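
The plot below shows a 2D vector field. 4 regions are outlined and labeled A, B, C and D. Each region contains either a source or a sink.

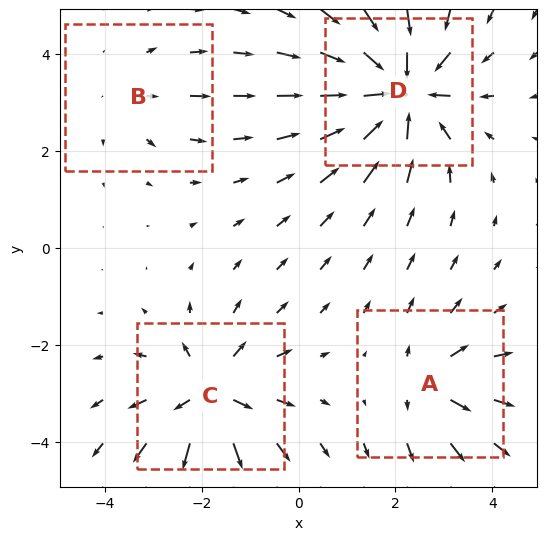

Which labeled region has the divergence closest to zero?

B

Divergence at each region's feature centre — A: about +4, B: about +3, C: about +6, D: about -9. Region B is closest to zero.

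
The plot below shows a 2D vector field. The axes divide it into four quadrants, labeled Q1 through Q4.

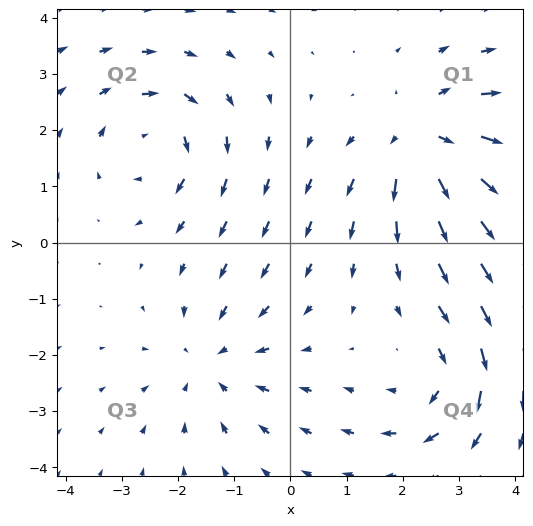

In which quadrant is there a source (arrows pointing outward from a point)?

The source sits at approximately (2.4, 1.8), which lies in quadrant Q1. The divergence there is about +5, positive as expected for a source.

Q1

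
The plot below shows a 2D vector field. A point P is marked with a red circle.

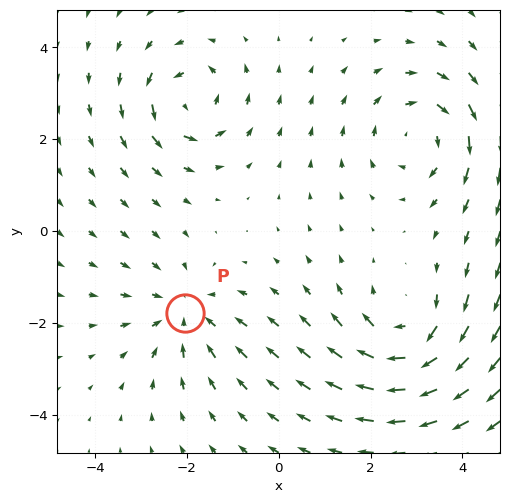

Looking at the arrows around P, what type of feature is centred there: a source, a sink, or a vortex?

sink

At P (-2.0, -1.8) the arrows converge inward. Divergence about -3, curl ≈0 — negative divergence with near-zero curl is a sink.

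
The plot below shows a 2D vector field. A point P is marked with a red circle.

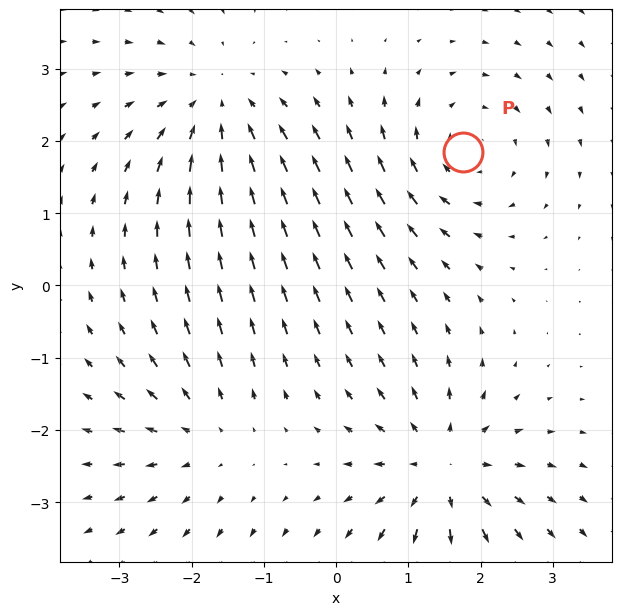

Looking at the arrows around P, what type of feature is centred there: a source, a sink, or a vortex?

At P (1.8, 1.9) the arrows circulate clockwise. Divergence ≈0, curl about -4 — near-zero divergence with nonzero curl is a vortex.

vortex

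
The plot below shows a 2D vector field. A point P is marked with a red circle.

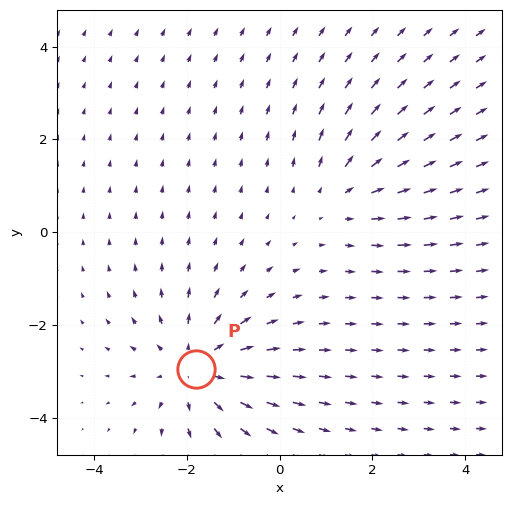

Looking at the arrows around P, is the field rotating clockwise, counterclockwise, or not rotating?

Near P at (-1.8, -2.9) the arrows show no circulation. The curl there is ≈0.

not rotating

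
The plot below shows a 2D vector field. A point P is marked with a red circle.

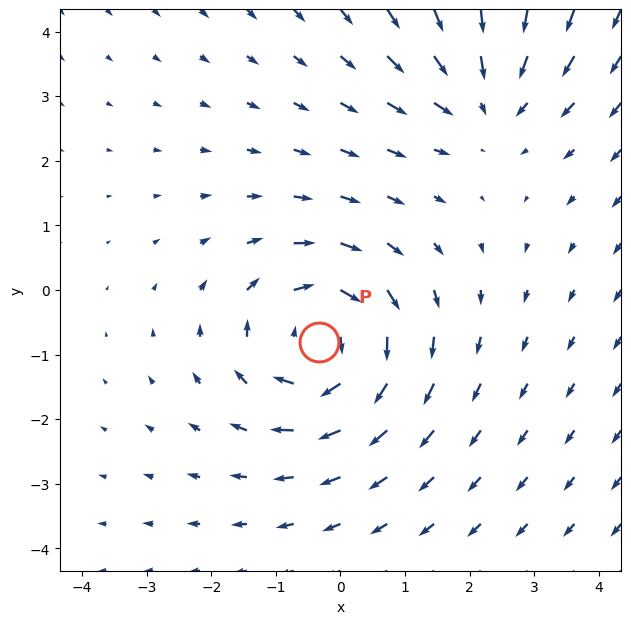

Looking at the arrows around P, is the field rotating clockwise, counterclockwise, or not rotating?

Near P at (-0.3, -0.8) the arrows circulate clockwise. The curl (z-component) there is about -4; negative curl means clockwise rotation.

clockwise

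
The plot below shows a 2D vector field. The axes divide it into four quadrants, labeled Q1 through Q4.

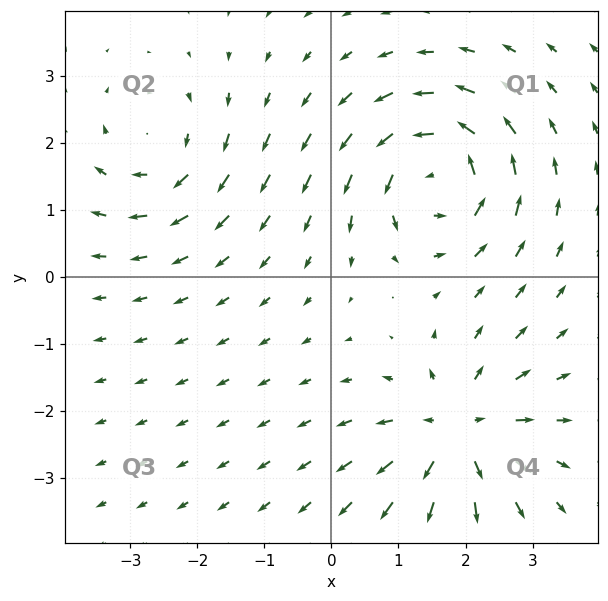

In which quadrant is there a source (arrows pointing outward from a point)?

Q4

The source sits at approximately (1.9, -2.3), which lies in quadrant Q4. The divergence there is about +4, positive as expected for a source.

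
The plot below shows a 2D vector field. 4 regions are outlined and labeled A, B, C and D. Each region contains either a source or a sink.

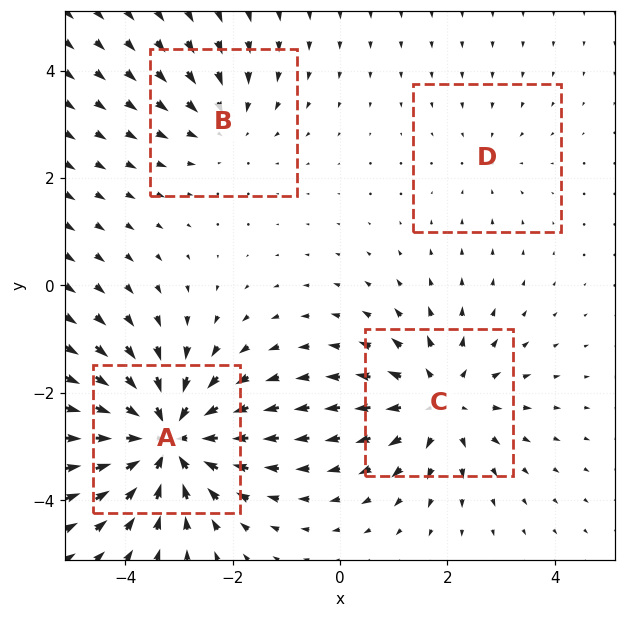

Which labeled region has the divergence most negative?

Divergence at each region's feature centre — A: about -7, B: about -3, C: about +5, D: about -2. Region A is most negative.

A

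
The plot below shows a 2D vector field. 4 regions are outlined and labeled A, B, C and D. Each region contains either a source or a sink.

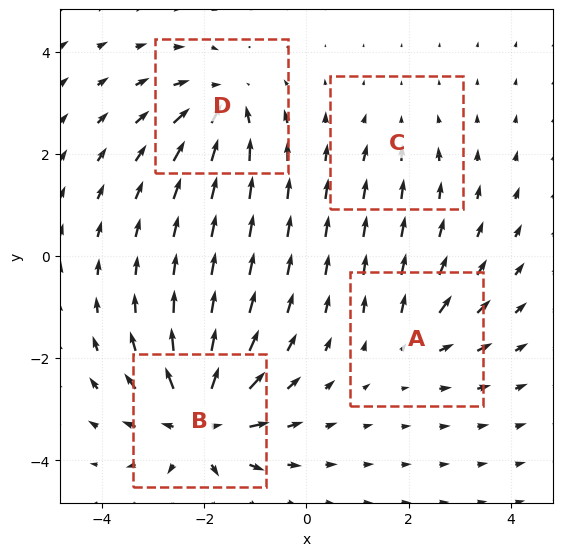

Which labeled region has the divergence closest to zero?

Divergence at each region's feature centre — A: about +4, B: about +8, C: about -2, D: about -5. Region C is closest to zero.

C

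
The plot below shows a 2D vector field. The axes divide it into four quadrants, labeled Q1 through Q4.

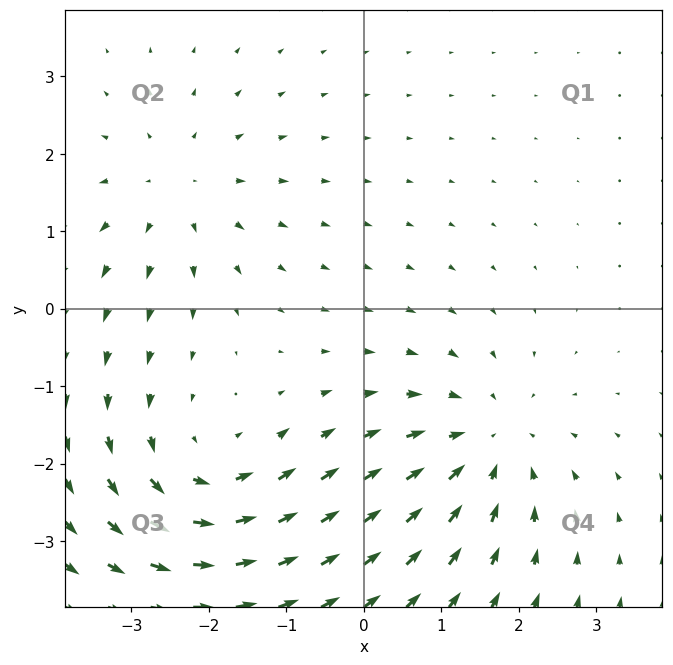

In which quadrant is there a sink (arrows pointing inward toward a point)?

Q4

The sink sits at approximately (1.6, -1.8), which lies in quadrant Q4. The divergence there is about -3, negative as expected for a sink.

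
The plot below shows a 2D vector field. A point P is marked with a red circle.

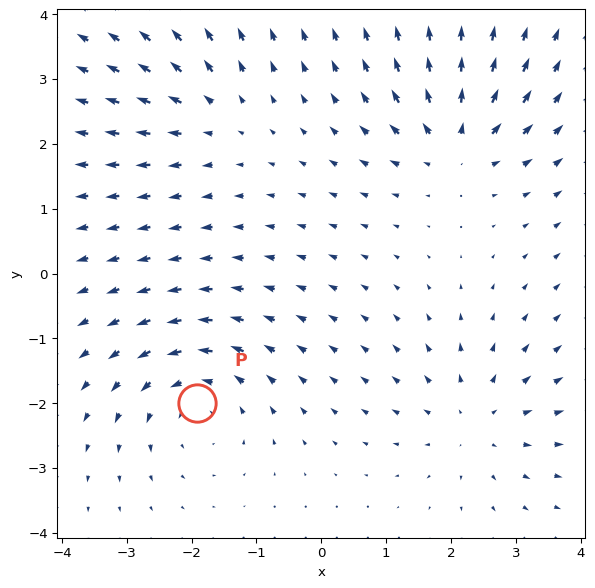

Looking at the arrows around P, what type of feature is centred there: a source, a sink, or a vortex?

vortex

At P (-1.9, -2.0) the arrows circulate counterclockwise. Divergence ≈0, curl about +4 — near-zero divergence with nonzero curl is a vortex.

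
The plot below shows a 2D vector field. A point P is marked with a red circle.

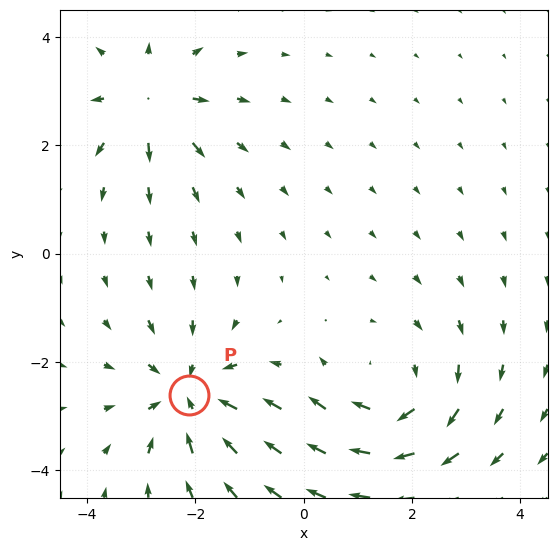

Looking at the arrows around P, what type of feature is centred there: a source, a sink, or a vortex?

At P (-2.1, -2.6) the arrows converge inward. Divergence about -5, curl ≈0 — negative divergence with near-zero curl is a sink.

sink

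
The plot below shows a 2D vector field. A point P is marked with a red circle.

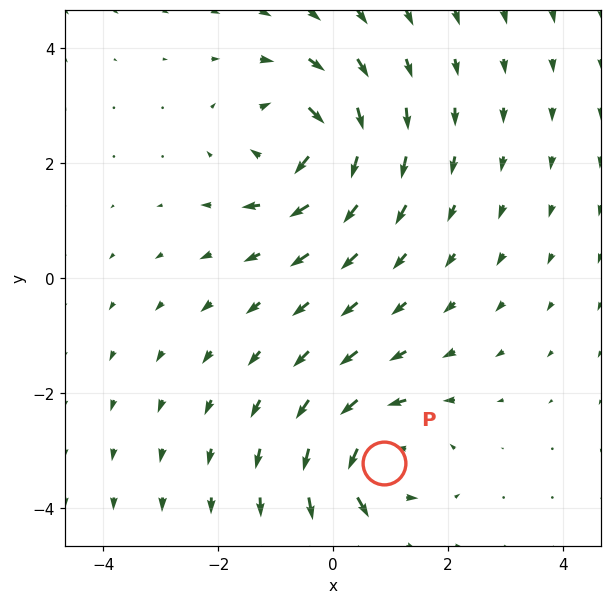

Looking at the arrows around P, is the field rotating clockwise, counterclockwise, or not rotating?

Near P at (0.9, -3.2) the arrows circulate counterclockwise. The curl (z-component) there is about +3; positive curl means counterclockwise rotation.

counterclockwise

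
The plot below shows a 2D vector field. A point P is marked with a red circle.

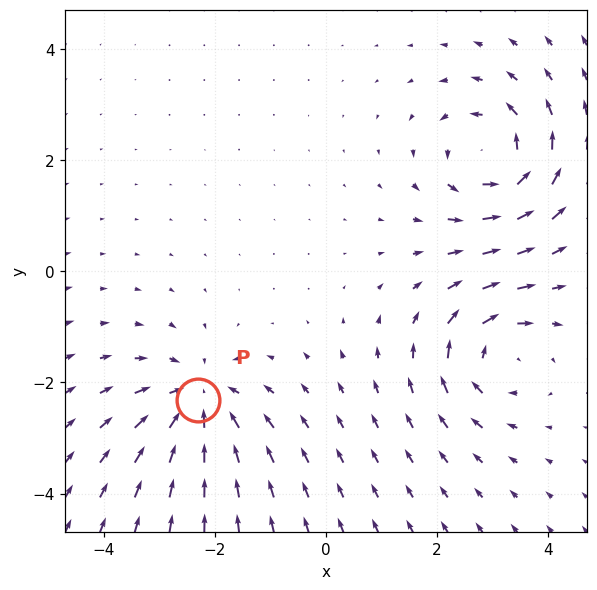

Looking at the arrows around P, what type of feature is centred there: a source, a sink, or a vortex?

sink

At P (-2.3, -2.3) the arrows converge inward. Divergence about -5, curl ≈0 — negative divergence with near-zero curl is a sink.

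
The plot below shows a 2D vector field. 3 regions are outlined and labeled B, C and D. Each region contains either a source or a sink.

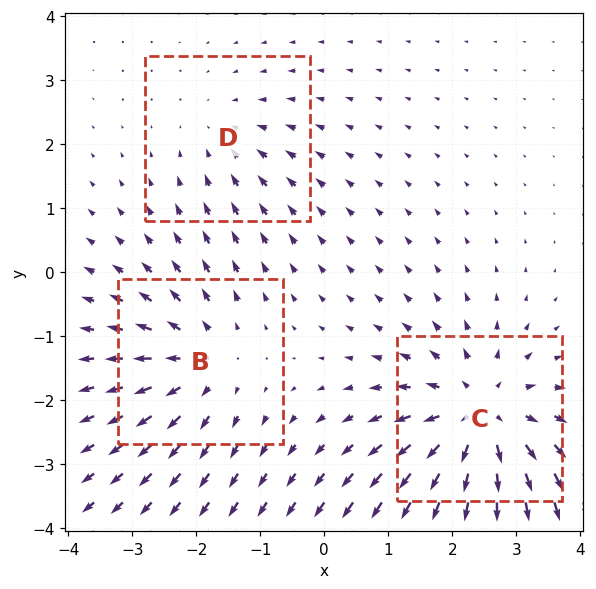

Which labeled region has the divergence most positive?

Divergence at each region's feature centre — B: about +3, C: about +5, D: about -2. Region C is most positive.

C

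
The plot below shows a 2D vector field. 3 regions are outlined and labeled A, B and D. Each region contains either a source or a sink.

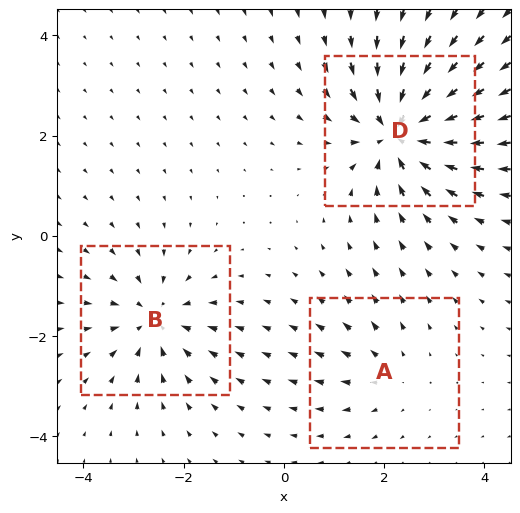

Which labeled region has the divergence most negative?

Divergence at each region's feature centre — A: about +2, B: about -4, D: about -6. Region D is most negative.

D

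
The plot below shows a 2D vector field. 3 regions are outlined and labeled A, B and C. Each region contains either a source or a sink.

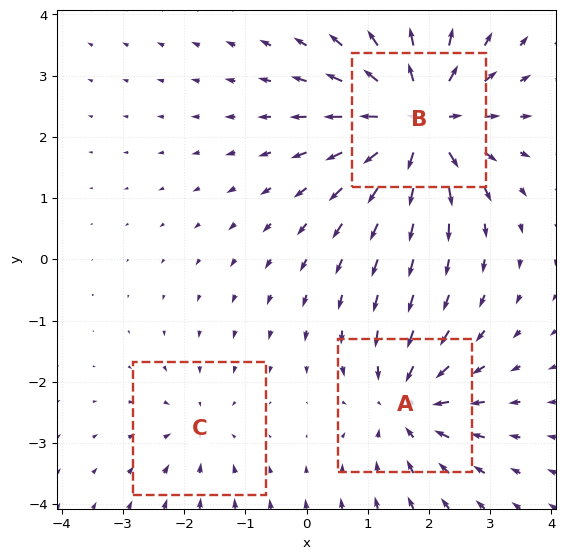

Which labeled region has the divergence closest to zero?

C

Divergence at each region's feature centre — A: about -4, B: about +6, C: about -2. Region C is closest to zero.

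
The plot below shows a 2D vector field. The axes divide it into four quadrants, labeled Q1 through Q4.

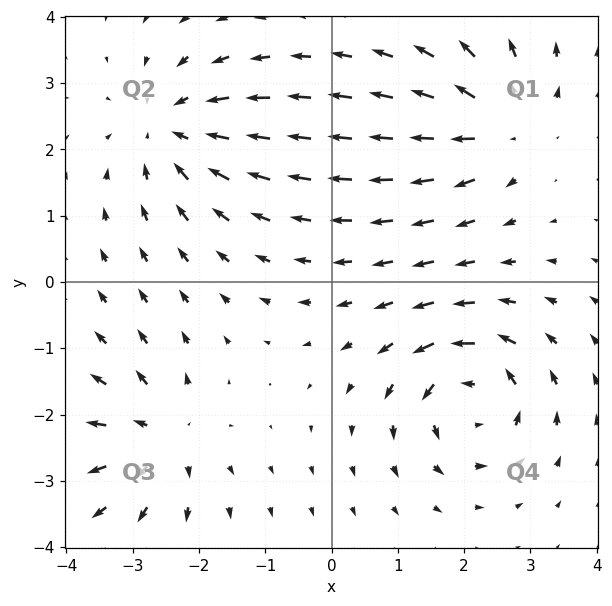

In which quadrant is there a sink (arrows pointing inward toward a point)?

The sink sits at approximately (-2.4, 2.3), which lies in quadrant Q2. The divergence there is about -4, negative as expected for a sink.

Q2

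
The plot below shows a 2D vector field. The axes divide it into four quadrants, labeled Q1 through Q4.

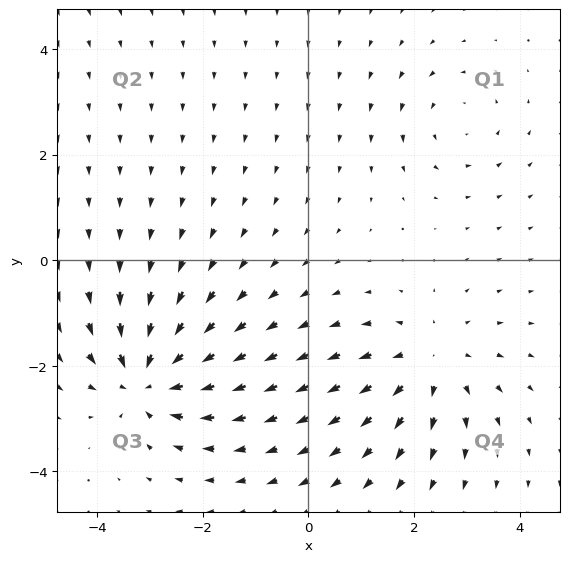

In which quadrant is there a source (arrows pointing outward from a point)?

The source sits at approximately (2.3, -1.9), which lies in quadrant Q4. The divergence there is about +3, positive as expected for a source.

Q4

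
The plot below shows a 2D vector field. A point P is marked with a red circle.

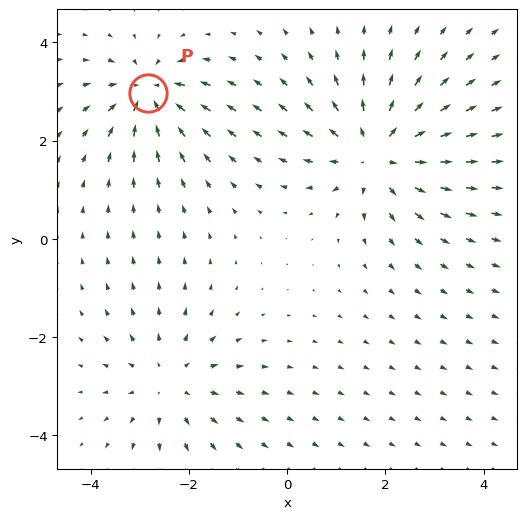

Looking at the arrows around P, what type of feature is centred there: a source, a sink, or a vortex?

At P (-2.8, 3.0) the arrows converge inward. Divergence about -4, curl ≈0 — negative divergence with near-zero curl is a sink.

sink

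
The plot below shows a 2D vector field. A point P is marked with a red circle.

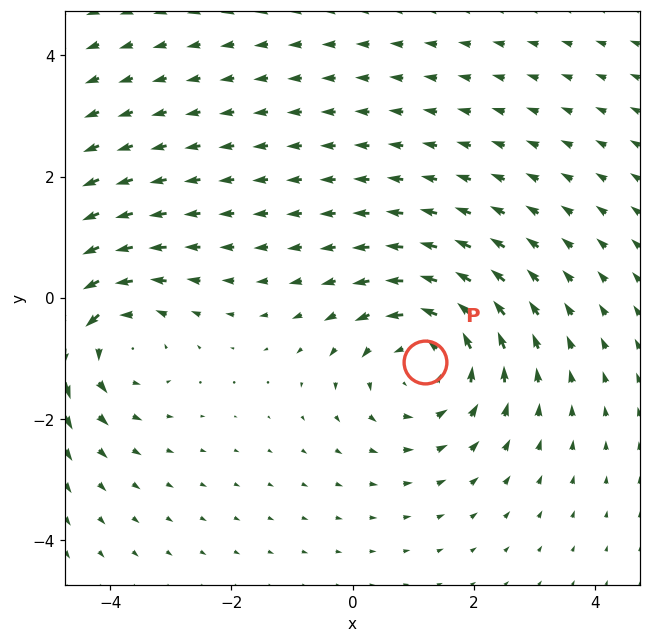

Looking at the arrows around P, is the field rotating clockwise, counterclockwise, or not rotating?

Near P at (1.2, -1.1) the arrows circulate counterclockwise. The curl (z-component) there is about +3; positive curl means counterclockwise rotation.

counterclockwise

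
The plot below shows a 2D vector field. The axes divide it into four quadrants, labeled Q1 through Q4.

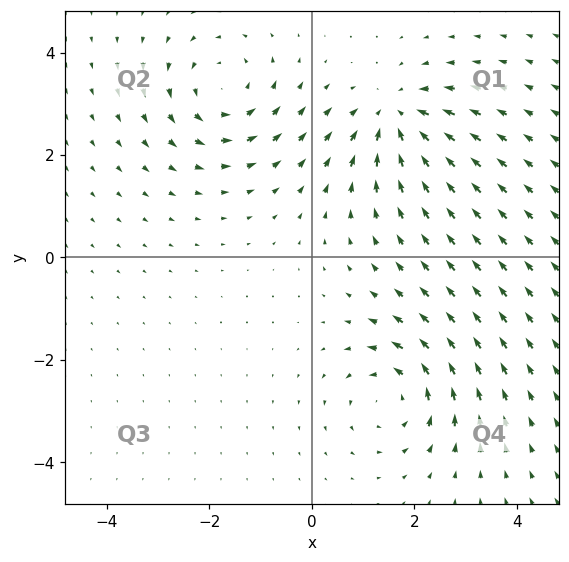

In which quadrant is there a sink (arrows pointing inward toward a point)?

Q1

The sink sits at approximately (1.7, 2.7), which lies in quadrant Q1. The divergence there is about -4, negative as expected for a sink.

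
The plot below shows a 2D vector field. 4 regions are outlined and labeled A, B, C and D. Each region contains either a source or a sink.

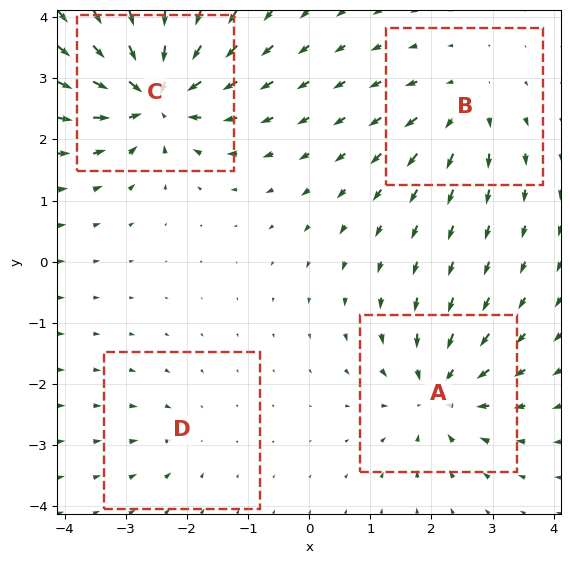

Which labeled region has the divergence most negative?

C

Divergence at each region's feature centre — A: about -6, B: about +4, C: about -8, D: about -2. Region C is most negative.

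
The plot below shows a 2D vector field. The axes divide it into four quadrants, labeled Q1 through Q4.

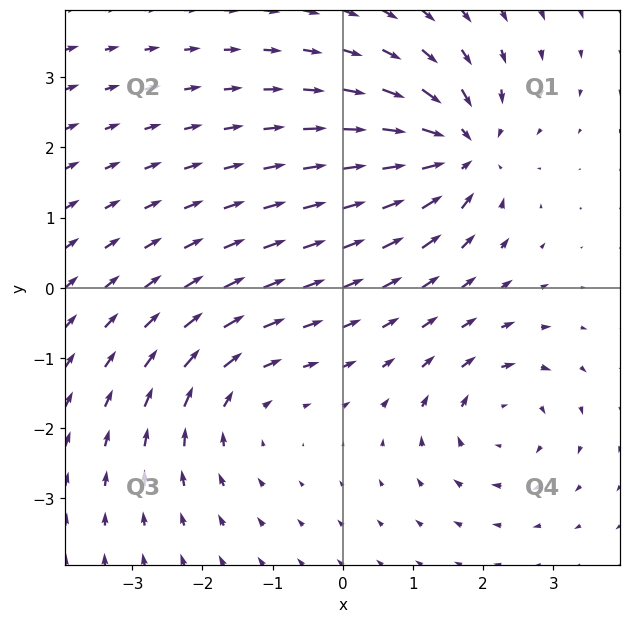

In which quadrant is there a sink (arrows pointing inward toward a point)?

Q1

The sink sits at approximately (1.6, 2.0), which lies in quadrant Q1. The divergence there is about -6, negative as expected for a sink.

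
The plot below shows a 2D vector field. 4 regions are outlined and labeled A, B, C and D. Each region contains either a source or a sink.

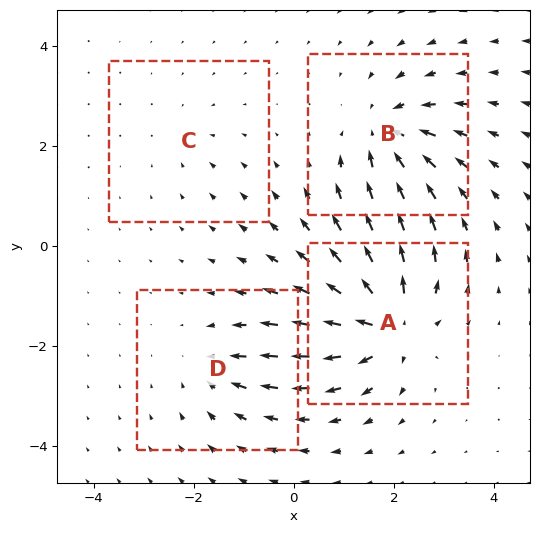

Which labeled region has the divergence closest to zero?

C

Divergence at each region's feature centre — A: about +8, B: about -6, C: about -2, D: about -4. Region C is closest to zero.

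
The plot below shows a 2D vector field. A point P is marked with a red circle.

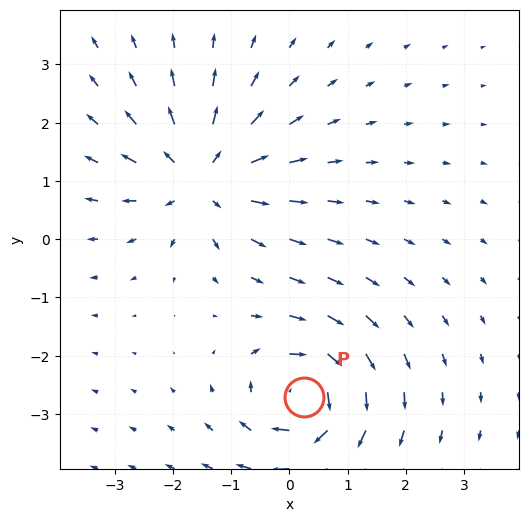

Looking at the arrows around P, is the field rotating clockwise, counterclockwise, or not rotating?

clockwise

Near P at (0.2, -2.7) the arrows circulate clockwise. The curl (z-component) there is about -6; negative curl means clockwise rotation.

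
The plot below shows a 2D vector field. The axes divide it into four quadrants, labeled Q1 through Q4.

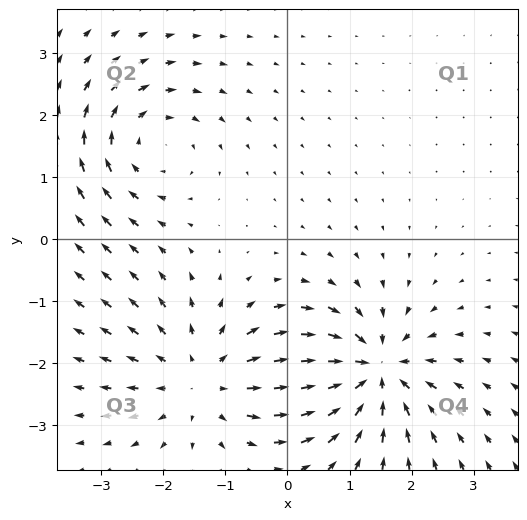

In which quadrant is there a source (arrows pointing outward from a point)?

The source sits at approximately (-1.3, -2.3), which lies in quadrant Q3. The divergence there is about +3, positive as expected for a source.

Q3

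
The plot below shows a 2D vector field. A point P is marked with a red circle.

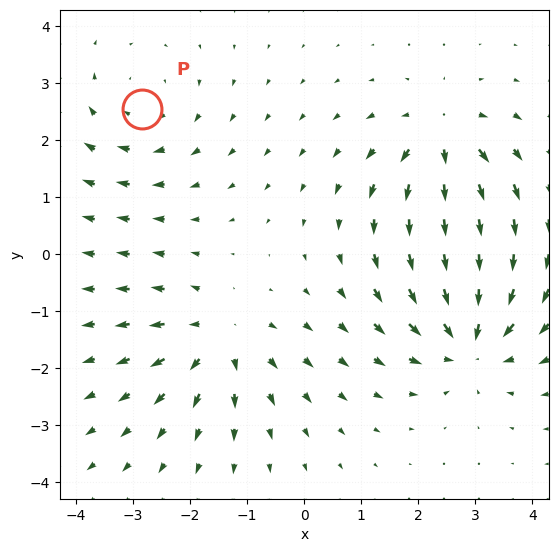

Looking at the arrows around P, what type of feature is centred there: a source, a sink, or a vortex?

vortex

At P (-2.8, 2.6) the arrows circulate clockwise. Divergence ≈0, curl about -3 — near-zero divergence with nonzero curl is a vortex.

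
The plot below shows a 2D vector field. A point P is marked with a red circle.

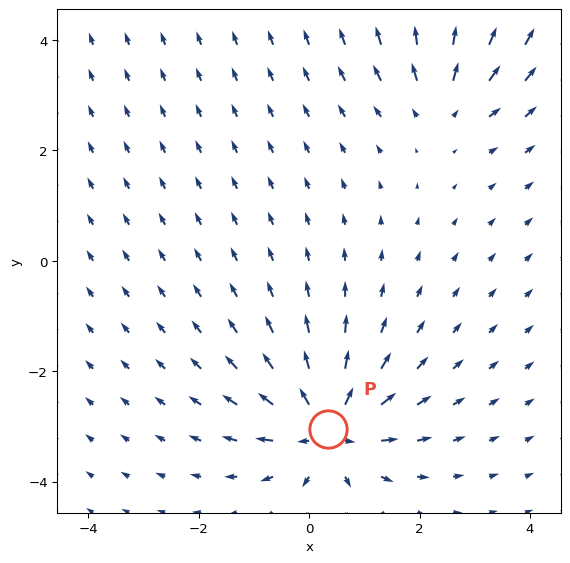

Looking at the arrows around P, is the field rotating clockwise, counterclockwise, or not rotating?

Near P at (0.3, -3.1) the arrows show no circulation. The curl there is ≈0.

not rotating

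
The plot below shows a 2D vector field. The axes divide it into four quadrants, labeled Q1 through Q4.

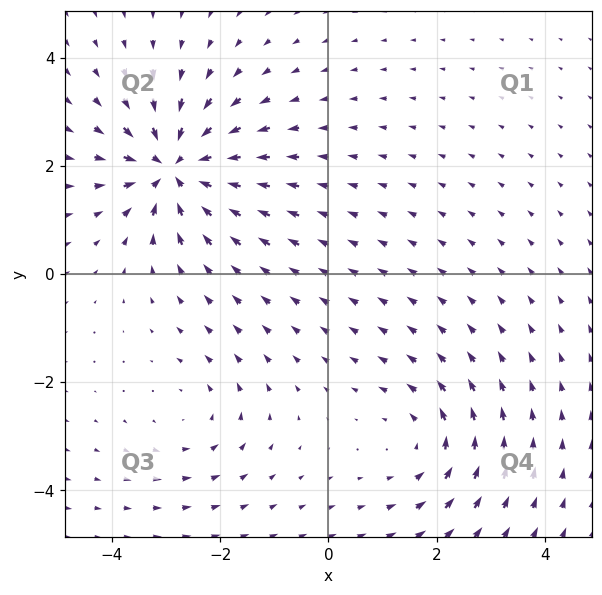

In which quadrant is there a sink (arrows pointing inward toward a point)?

Q2

The sink sits at approximately (-2.8, 2.0), which lies in quadrant Q2. The divergence there is about -6, negative as expected for a sink.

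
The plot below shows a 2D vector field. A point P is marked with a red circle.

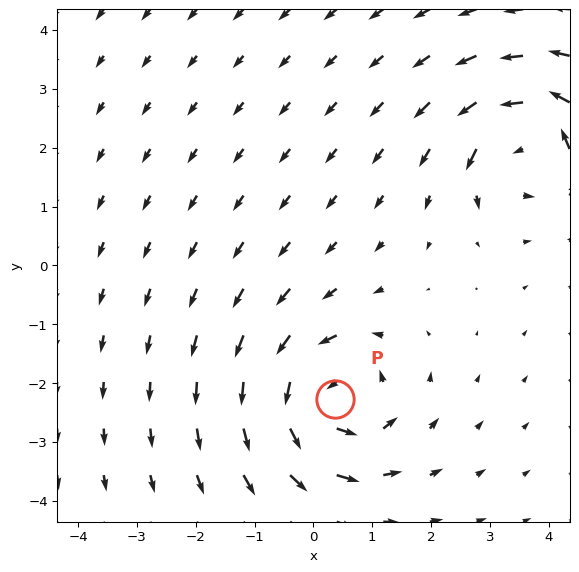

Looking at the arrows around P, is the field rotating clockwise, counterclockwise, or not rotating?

Near P at (0.4, -2.3) the arrows circulate counterclockwise. The curl (z-component) there is about +5; positive curl means counterclockwise rotation.

counterclockwise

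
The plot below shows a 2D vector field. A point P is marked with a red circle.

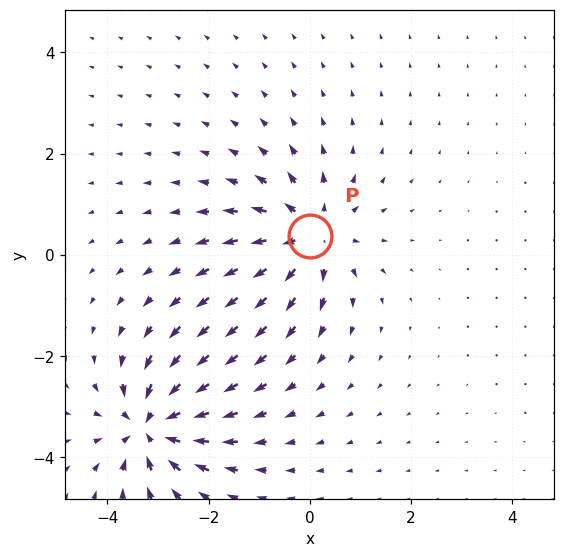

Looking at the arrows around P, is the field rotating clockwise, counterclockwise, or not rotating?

Near P at (0.0, 0.4) the arrows show no circulation. The curl there is ≈0.

not rotating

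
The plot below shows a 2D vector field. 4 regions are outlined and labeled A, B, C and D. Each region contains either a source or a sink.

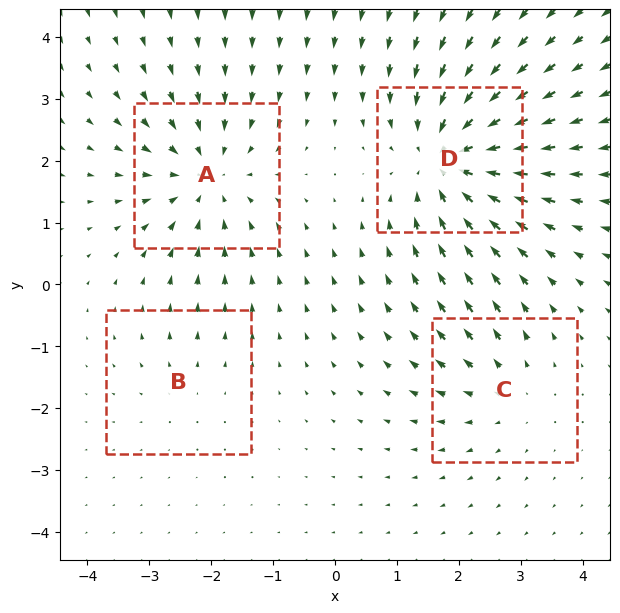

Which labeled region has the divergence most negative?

D

Divergence at each region's feature centre — A: about -5, B: about +2, C: about +3, D: about -7. Region D is most negative.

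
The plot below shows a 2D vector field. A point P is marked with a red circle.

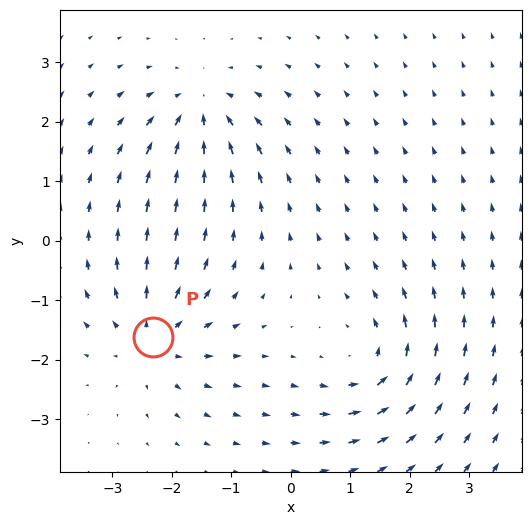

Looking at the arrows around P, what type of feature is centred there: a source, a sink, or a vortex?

At P (-2.3, -1.6) the arrows spread outward. Divergence about +5, curl ≈0 — positive divergence with near-zero curl is a source.

source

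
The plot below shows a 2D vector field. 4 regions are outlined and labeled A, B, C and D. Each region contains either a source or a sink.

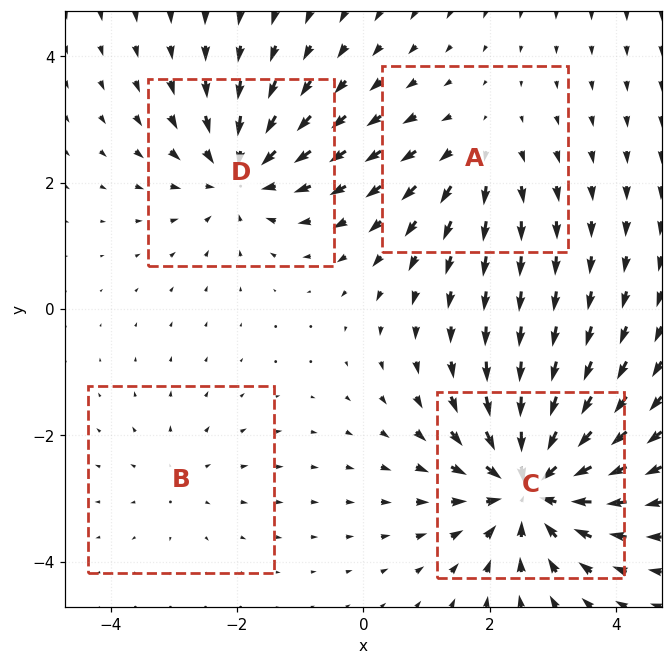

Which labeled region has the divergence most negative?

C

Divergence at each region's feature centre — A: about +3, B: about +2, C: about -8, D: about -5. Region C is most negative.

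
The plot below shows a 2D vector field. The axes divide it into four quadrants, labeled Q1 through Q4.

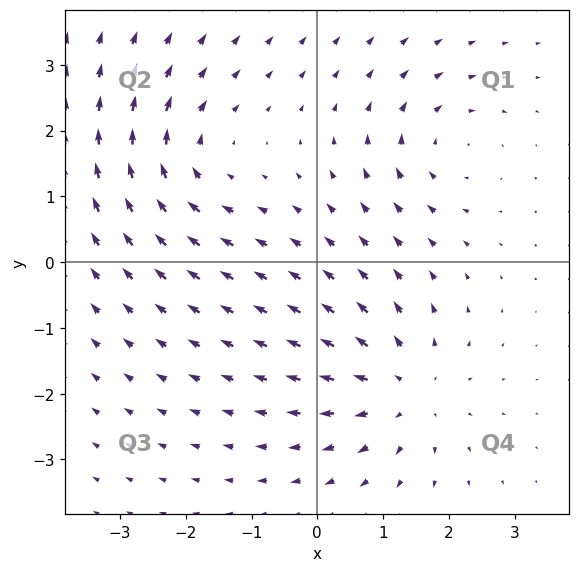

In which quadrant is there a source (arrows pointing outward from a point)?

Q4

The source sits at approximately (1.3, -1.9), which lies in quadrant Q4. The divergence there is about +5, positive as expected for a source.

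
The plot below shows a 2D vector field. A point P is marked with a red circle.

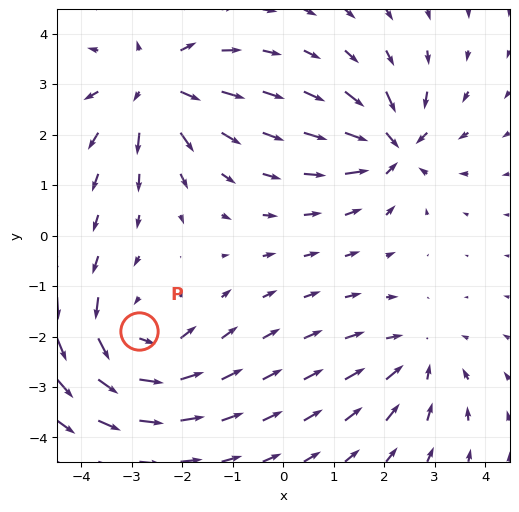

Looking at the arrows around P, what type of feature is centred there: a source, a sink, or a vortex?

vortex

At P (-2.9, -1.9) the arrows circulate counterclockwise. Divergence ≈0, curl about +4 — near-zero divergence with nonzero curl is a vortex.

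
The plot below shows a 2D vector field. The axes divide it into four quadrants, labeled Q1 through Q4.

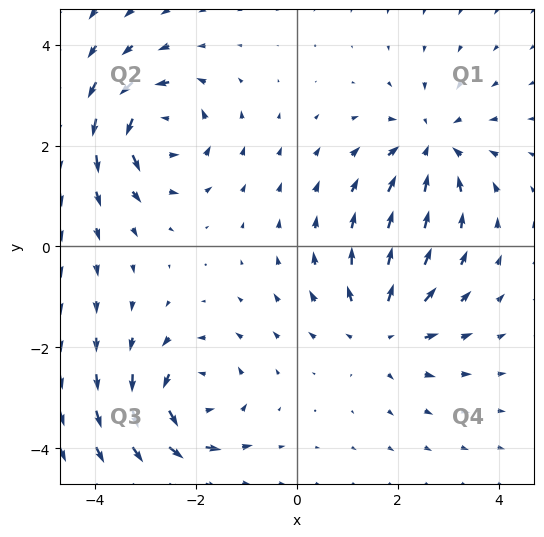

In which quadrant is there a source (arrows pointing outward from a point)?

Q4

The source sits at approximately (1.7, -1.6), which lies in quadrant Q4. The divergence there is about +3, positive as expected for a source.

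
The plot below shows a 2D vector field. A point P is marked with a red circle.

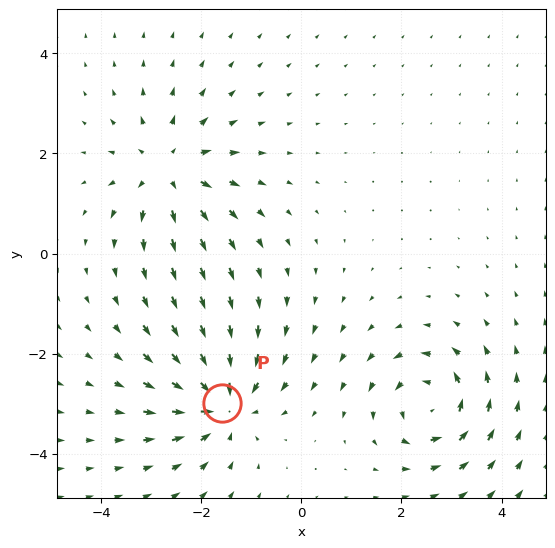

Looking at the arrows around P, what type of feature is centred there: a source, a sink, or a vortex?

sink

At P (-1.6, -3.0) the arrows converge inward. Divergence about -5, curl ≈0 — negative divergence with near-zero curl is a sink.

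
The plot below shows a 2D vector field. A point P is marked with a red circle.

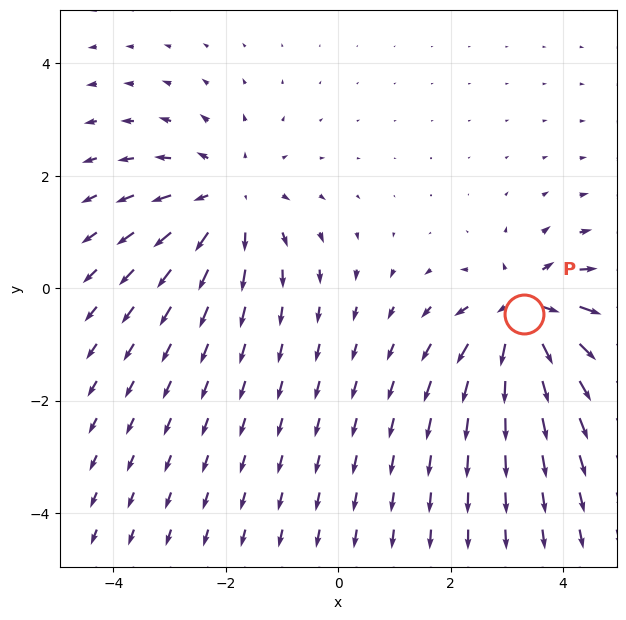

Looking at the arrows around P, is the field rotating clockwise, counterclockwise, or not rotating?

not rotating

Near P at (3.3, -0.5) the arrows show no circulation. The curl there is ≈0.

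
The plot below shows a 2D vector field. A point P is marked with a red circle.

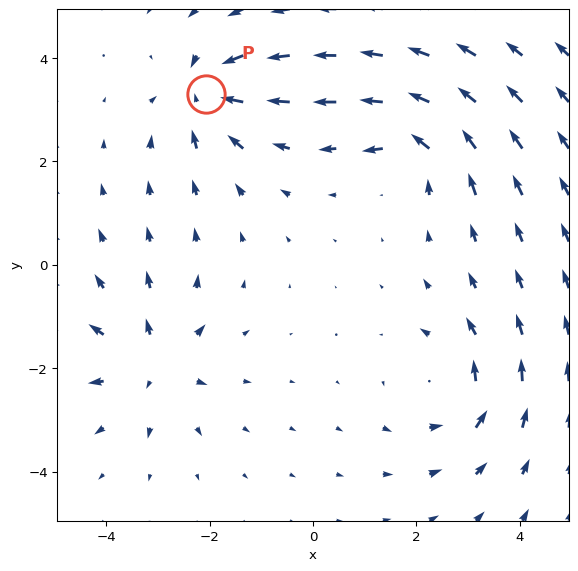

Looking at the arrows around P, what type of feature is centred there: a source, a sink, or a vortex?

At P (-2.1, 3.3) the arrows converge inward. Divergence about -6, curl ≈0 — negative divergence with near-zero curl is a sink.

sink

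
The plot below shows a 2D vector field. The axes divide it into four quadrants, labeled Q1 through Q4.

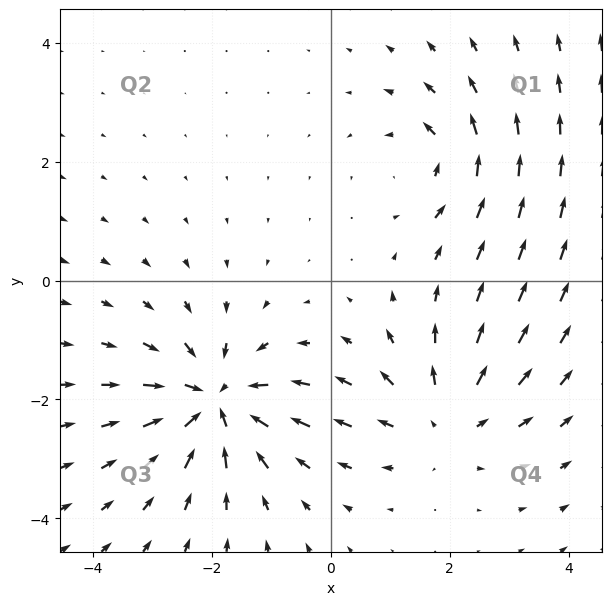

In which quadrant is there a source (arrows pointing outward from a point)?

The source sits at approximately (1.9, -2.4), which lies in quadrant Q4. The divergence there is about +3, positive as expected for a source.

Q4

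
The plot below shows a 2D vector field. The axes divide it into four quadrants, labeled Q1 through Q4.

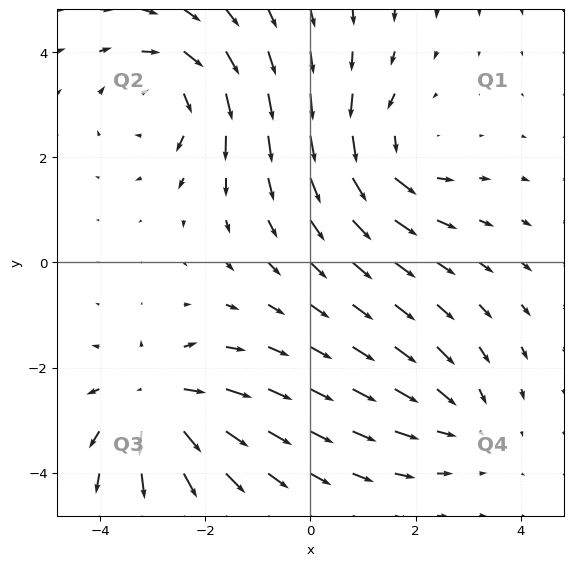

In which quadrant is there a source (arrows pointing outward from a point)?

The source sits at approximately (-2.9, -2.6), which lies in quadrant Q3. The divergence there is about +6, positive as expected for a source.

Q3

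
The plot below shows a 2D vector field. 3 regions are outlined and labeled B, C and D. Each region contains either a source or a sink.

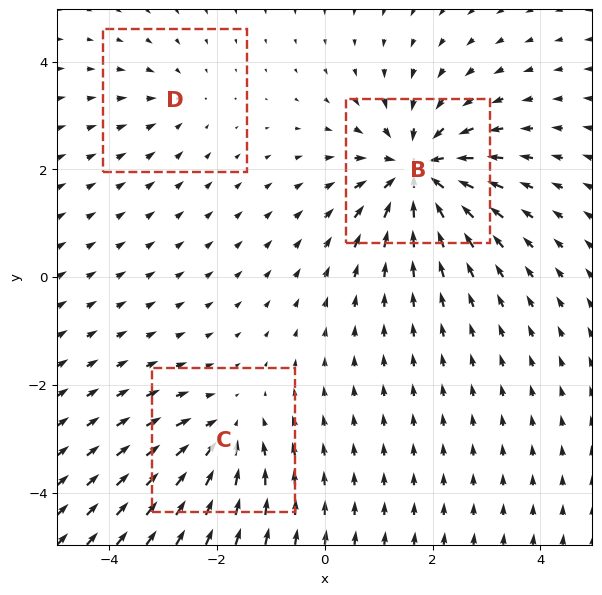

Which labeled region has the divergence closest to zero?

D

Divergence at each region's feature centre — B: about -6, C: about -3, D: about -2. Region D is closest to zero.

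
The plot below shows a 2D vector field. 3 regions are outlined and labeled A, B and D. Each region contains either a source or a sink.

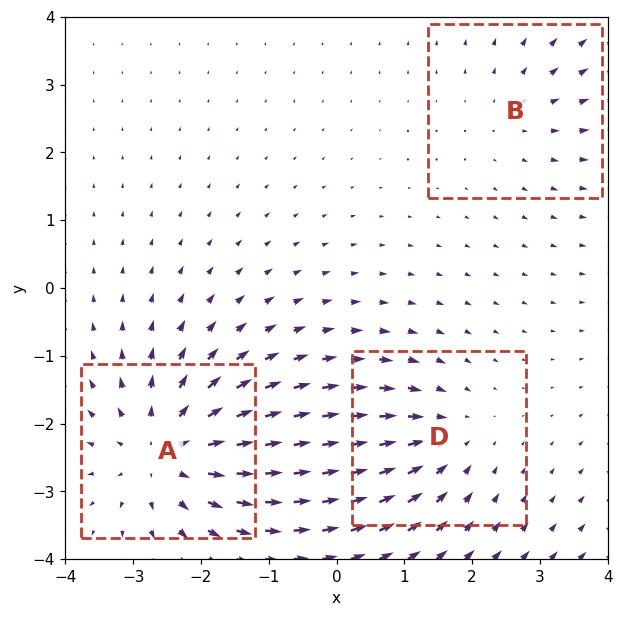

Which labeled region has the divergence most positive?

Divergence at each region's feature centre — A: about +4, B: about +2, D: about -3. Region A is most positive.

A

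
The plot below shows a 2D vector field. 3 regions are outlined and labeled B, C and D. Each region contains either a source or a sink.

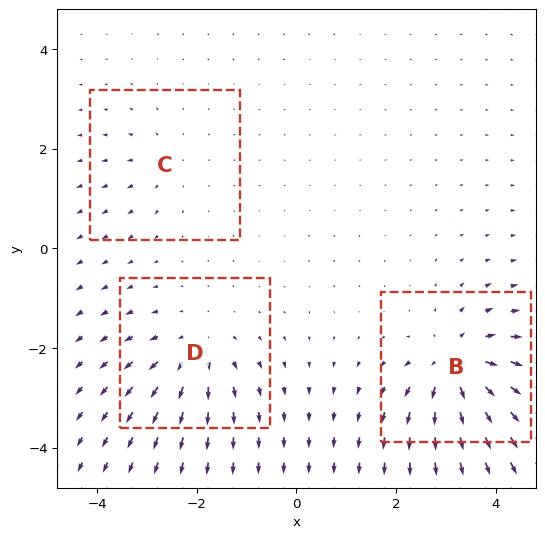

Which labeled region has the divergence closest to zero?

Divergence at each region's feature centre — B: about +5, C: about +2, D: about +4. Region C is closest to zero.

C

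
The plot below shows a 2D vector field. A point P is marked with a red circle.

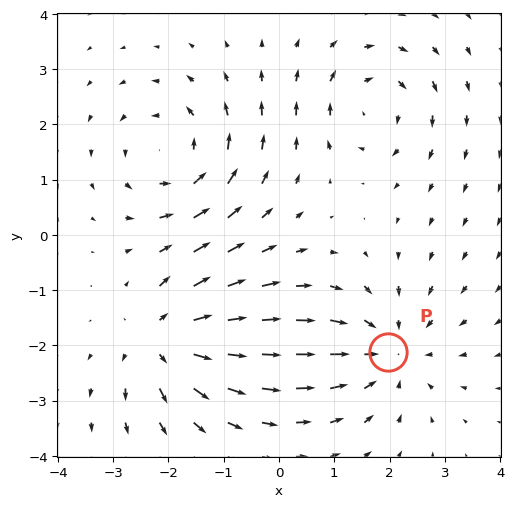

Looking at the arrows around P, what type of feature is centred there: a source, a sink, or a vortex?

At P (2.0, -2.1) the arrows converge inward. Divergence about -4, curl ≈0 — negative divergence with near-zero curl is a sink.

sink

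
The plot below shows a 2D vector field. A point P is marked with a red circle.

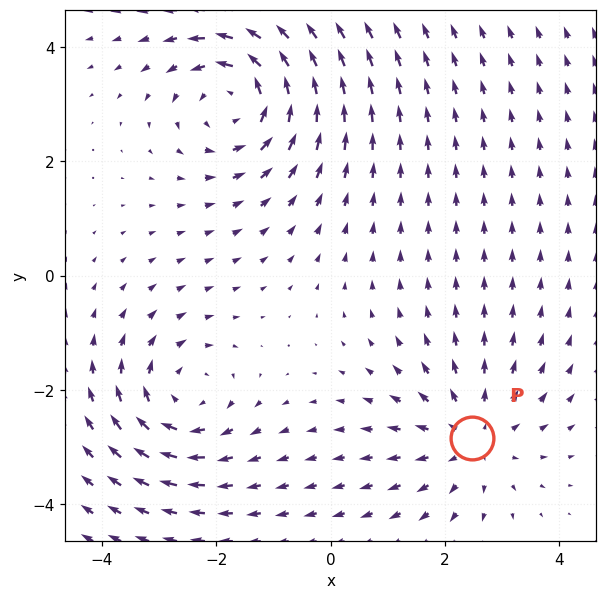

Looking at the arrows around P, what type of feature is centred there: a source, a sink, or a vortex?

At P (2.5, -2.8) the arrows spread outward. Divergence about +3, curl ≈0 — positive divergence with near-zero curl is a source.

source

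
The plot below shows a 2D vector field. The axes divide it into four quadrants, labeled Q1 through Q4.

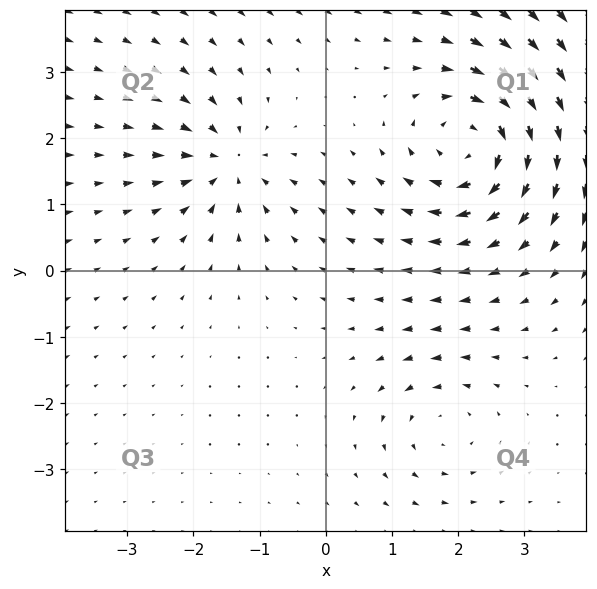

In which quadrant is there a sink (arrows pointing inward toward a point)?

Q2

The sink sits at approximately (-1.5, 1.6), which lies in quadrant Q2. The divergence there is about -4, negative as expected for a sink.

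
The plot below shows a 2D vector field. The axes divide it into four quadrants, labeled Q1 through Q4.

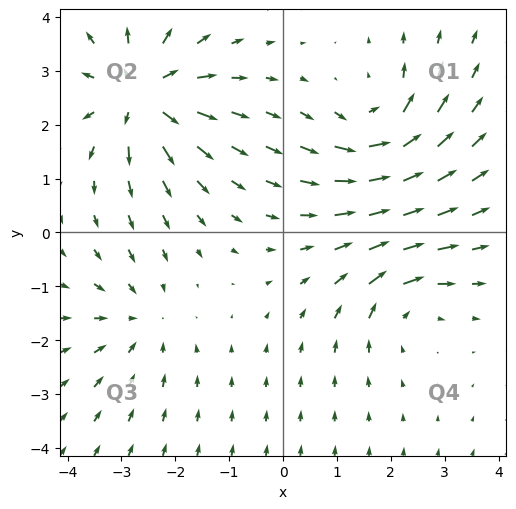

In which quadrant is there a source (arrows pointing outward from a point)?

Q2

The source sits at approximately (-2.6, 2.6), which lies in quadrant Q2. The divergence there is about +6, positive as expected for a source.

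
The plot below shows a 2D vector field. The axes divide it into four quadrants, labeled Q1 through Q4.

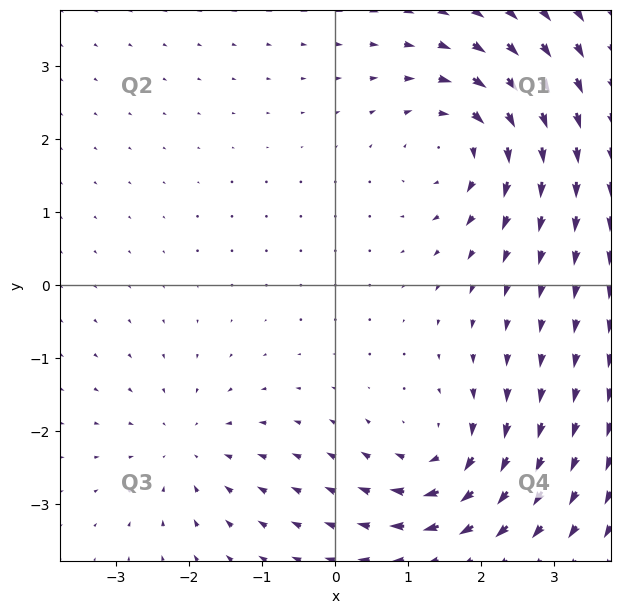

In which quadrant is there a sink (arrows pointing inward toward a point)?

Q3

The sink sits at approximately (-2.0, -2.2), which lies in quadrant Q3. The divergence there is about -3, negative as expected for a sink.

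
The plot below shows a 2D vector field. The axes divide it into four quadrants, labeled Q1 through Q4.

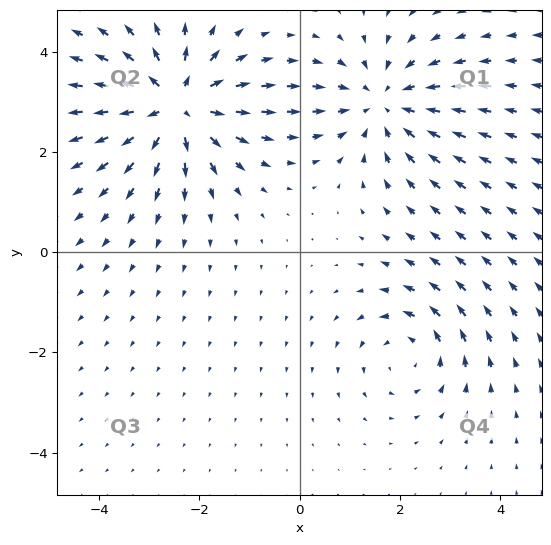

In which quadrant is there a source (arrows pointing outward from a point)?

The source sits at approximately (-2.5, 2.9), which lies in quadrant Q2. The divergence there is about +6, positive as expected for a source.

Q2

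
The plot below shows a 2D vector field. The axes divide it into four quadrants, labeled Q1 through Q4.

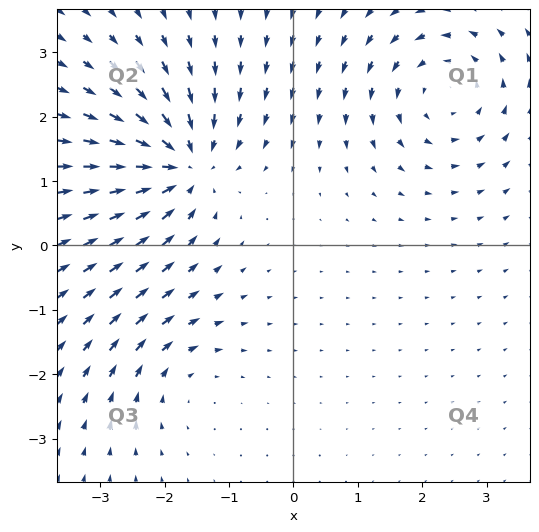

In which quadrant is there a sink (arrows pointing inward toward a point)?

Q2

The sink sits at approximately (-1.7, 1.3), which lies in quadrant Q2. The divergence there is about -6, negative as expected for a sink.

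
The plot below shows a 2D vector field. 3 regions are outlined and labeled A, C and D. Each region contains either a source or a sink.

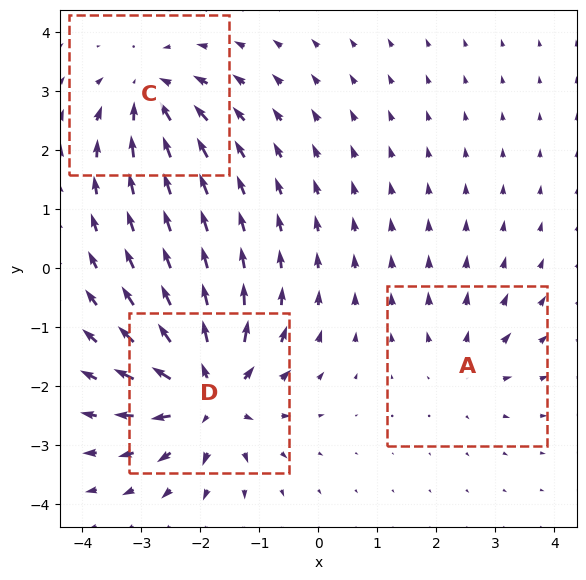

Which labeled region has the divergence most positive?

D

Divergence at each region's feature centre — A: about +2, C: about -4, D: about +6. Region D is most positive.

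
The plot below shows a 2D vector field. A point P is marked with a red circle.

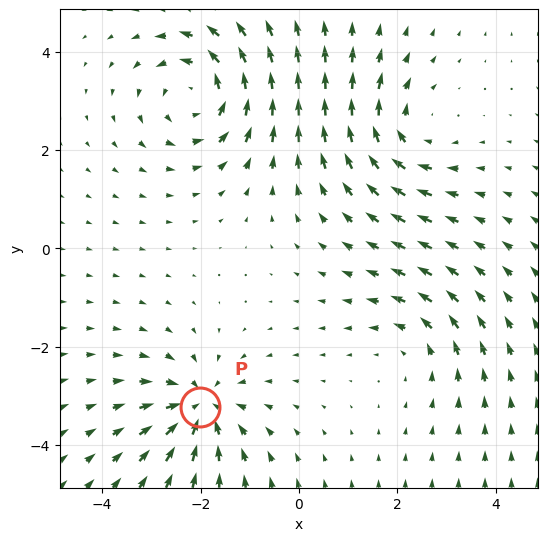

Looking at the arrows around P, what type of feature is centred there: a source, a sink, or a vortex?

At P (-2.0, -3.2) the arrows converge inward. Divergence about -5, curl ≈0 — negative divergence with near-zero curl is a sink.

sink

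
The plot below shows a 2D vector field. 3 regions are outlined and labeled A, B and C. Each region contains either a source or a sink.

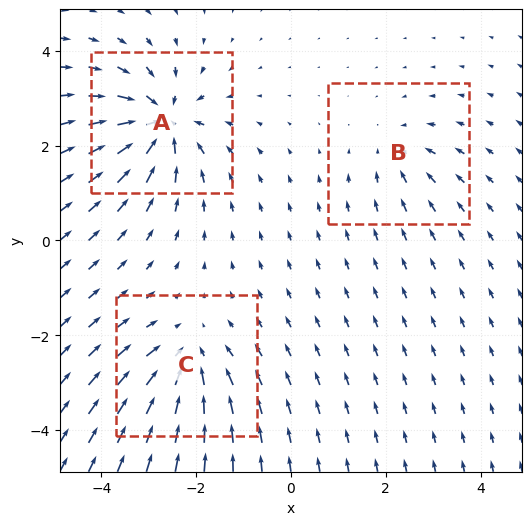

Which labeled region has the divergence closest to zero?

Divergence at each region's feature centre — A: about -6, B: about -3, C: about -4. Region B is closest to zero.

B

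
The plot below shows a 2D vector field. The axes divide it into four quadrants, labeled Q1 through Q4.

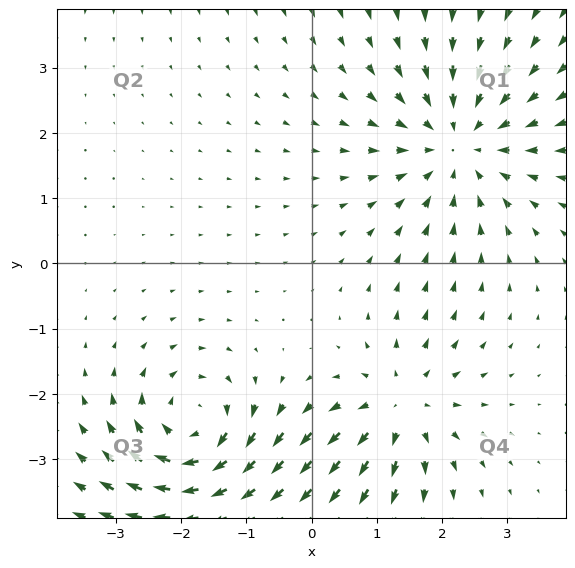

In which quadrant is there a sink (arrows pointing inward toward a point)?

Q1

The sink sits at approximately (2.3, 1.8), which lies in quadrant Q1. The divergence there is about -3, negative as expected for a sink.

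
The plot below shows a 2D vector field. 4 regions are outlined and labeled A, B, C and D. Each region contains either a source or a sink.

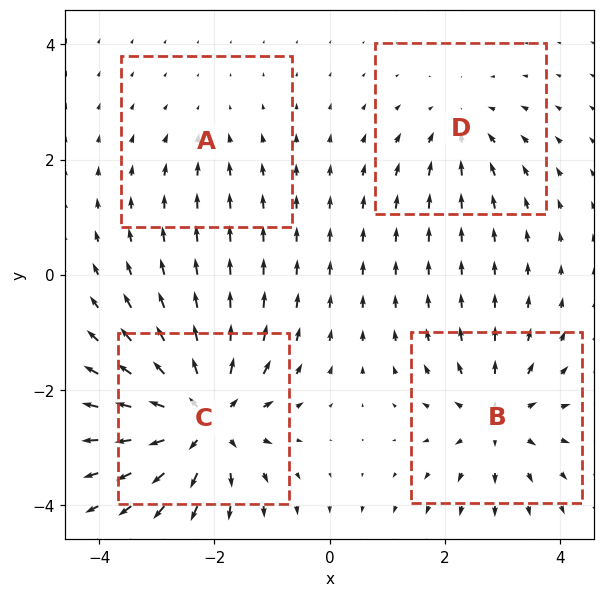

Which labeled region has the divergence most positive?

C

Divergence at each region's feature centre — A: about -2, B: about +5, C: about +8, D: about -4. Region C is most positive.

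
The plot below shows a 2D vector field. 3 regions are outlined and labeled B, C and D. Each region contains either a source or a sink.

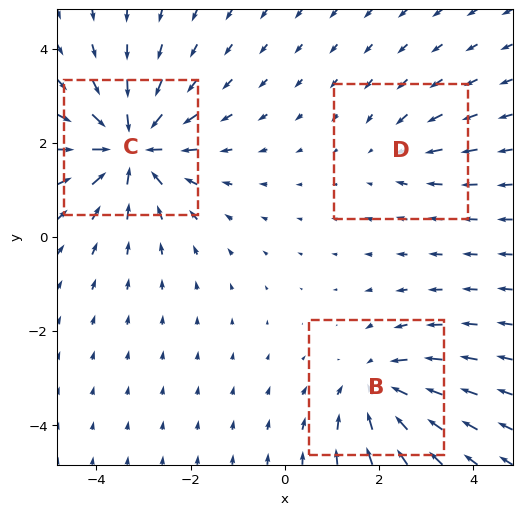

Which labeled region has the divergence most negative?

Divergence at each region's feature centre — B: about -3, C: about -5, D: about -2. Region C is most negative.

C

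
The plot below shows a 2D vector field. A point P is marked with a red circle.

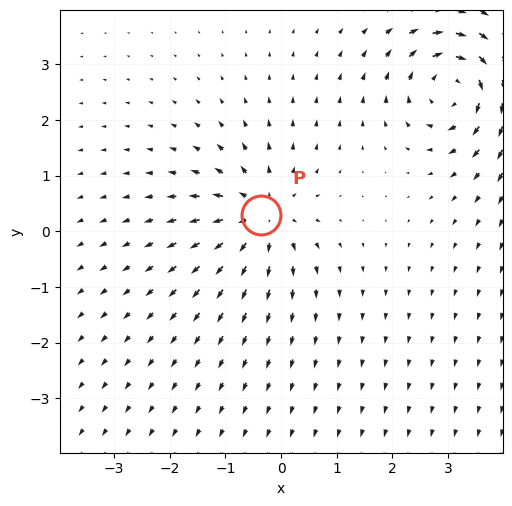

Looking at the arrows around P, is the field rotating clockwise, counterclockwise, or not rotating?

not rotating

Near P at (-0.4, 0.3) the arrows show no circulation. The curl there is ≈0.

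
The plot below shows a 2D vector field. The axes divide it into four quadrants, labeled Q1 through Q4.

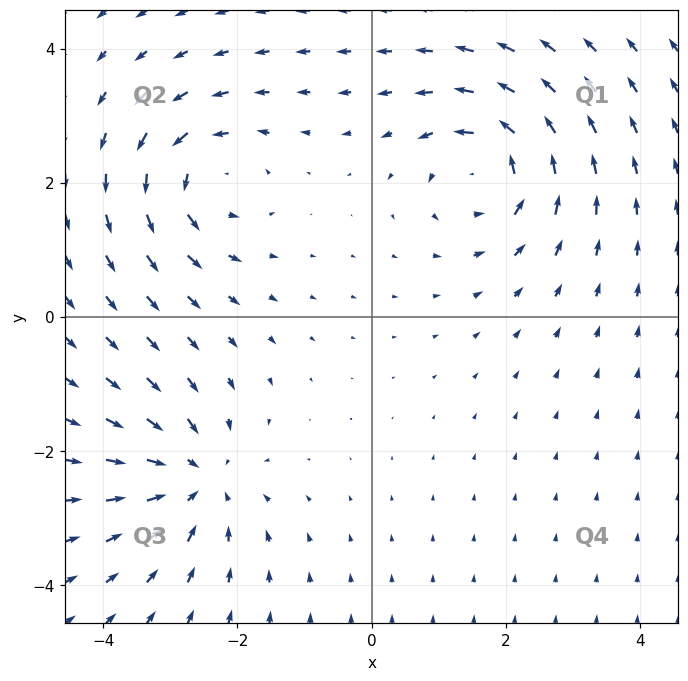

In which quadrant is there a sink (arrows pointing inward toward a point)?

The sink sits at approximately (-2.6, -2.4), which lies in quadrant Q3. The divergence there is about -4, negative as expected for a sink.

Q3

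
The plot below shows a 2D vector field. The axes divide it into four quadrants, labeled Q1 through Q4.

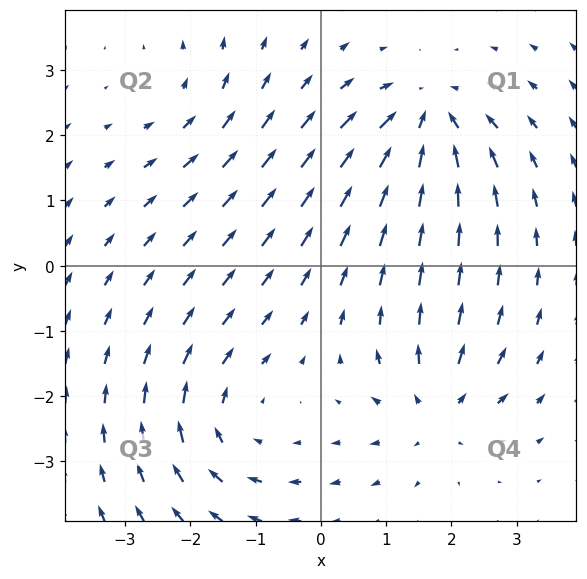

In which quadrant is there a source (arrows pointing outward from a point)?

The source sits at approximately (1.8, -2.2), which lies in quadrant Q4. The divergence there is about +4, positive as expected for a source.

Q4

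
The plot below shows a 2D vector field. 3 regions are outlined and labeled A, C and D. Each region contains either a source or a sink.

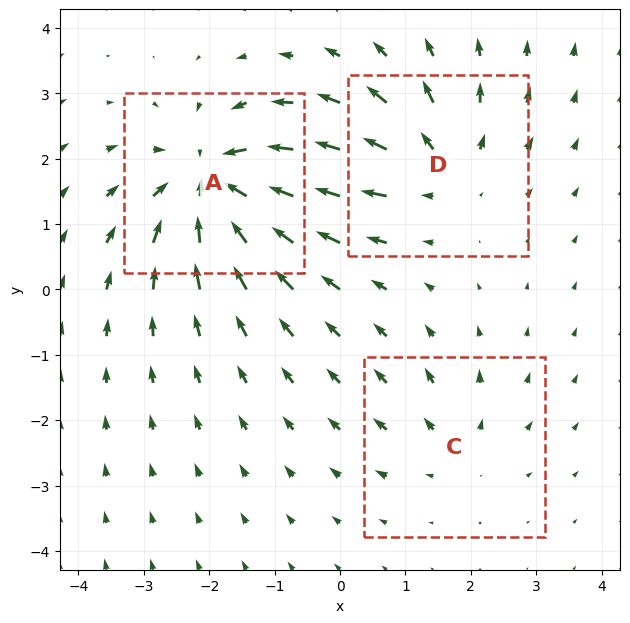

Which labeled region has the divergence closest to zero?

C

Divergence at each region's feature centre — A: about -5, C: about +2, D: about +3. Region C is closest to zero.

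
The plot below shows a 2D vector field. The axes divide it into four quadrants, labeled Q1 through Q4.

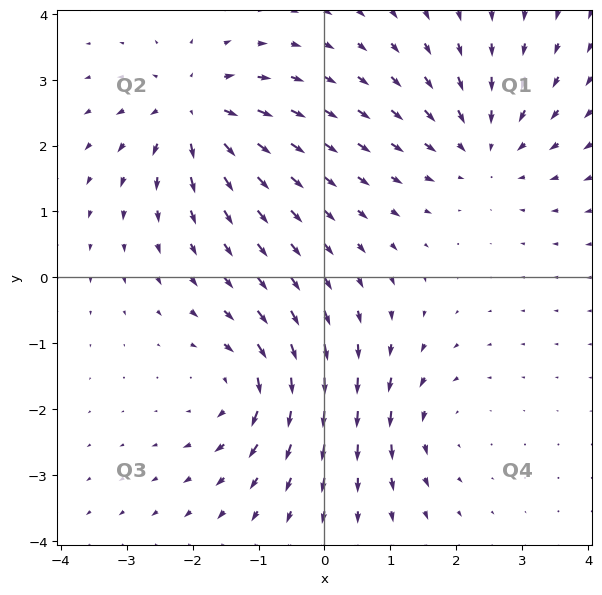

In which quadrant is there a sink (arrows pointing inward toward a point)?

The sink sits at approximately (2.4, 2.0), which lies in quadrant Q1. The divergence there is about -3, negative as expected for a sink.

Q1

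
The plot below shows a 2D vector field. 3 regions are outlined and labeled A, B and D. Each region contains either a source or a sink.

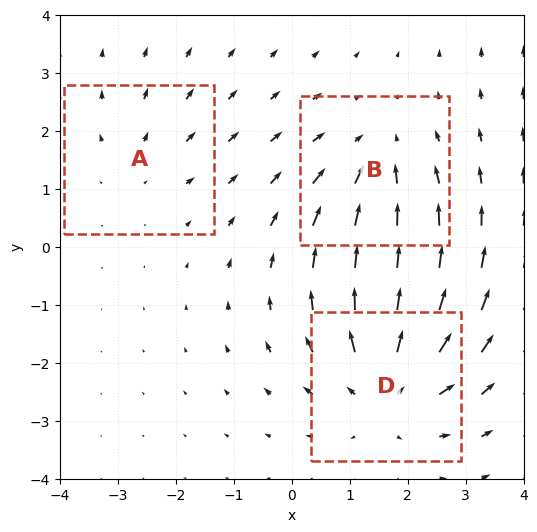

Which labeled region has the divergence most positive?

Divergence at each region's feature centre — A: about +2, B: about -3, D: about +4. Region D is most positive.

D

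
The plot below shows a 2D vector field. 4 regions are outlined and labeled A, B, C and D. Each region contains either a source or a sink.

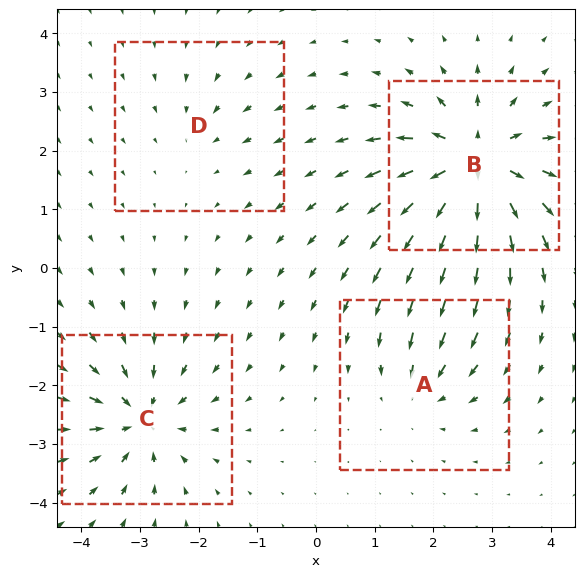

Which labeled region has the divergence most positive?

Divergence at each region's feature centre — A: about -4, B: about +9, C: about -6, D: about -2. Region B is most positive.

B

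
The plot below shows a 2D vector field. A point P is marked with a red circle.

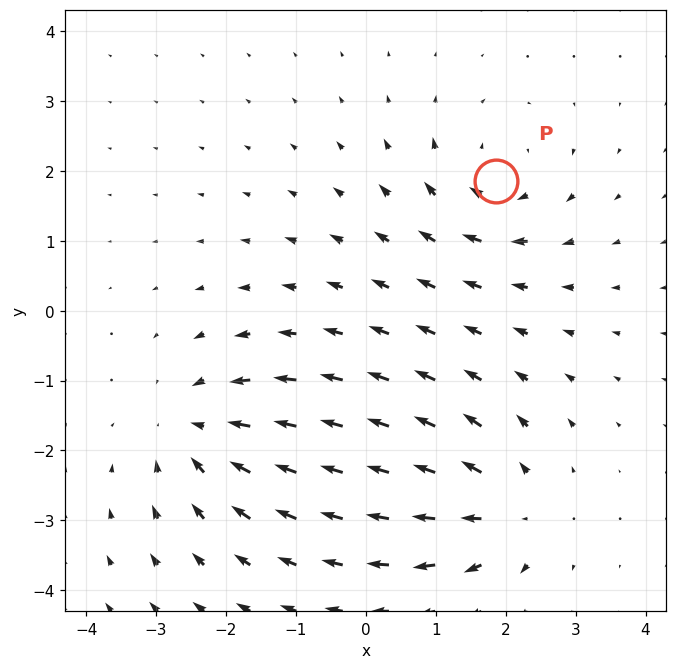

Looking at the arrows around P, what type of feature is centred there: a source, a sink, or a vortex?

At P (1.9, 1.9) the arrows circulate clockwise. Divergence ≈0, curl about -4 — near-zero divergence with nonzero curl is a vortex.

vortex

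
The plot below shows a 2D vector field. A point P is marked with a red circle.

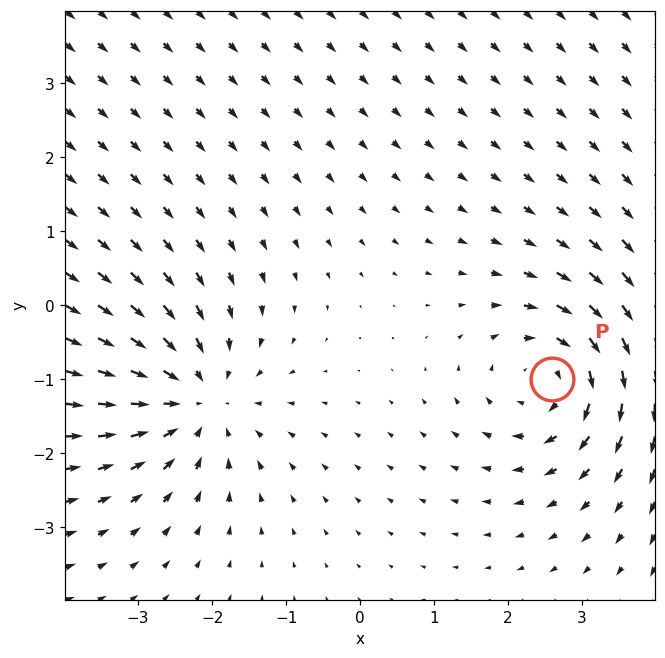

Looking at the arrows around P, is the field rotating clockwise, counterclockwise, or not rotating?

clockwise

Near P at (2.6, -1.0) the arrows circulate clockwise. The curl (z-component) there is about -3; negative curl means clockwise rotation.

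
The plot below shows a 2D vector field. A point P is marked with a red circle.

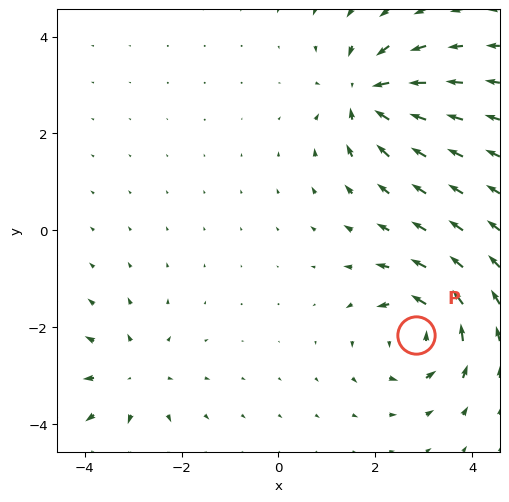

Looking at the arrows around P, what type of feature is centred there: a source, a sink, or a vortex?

At P (2.8, -2.2) the arrows circulate counterclockwise. Divergence ≈0, curl about +6 — near-zero divergence with nonzero curl is a vortex.

vortex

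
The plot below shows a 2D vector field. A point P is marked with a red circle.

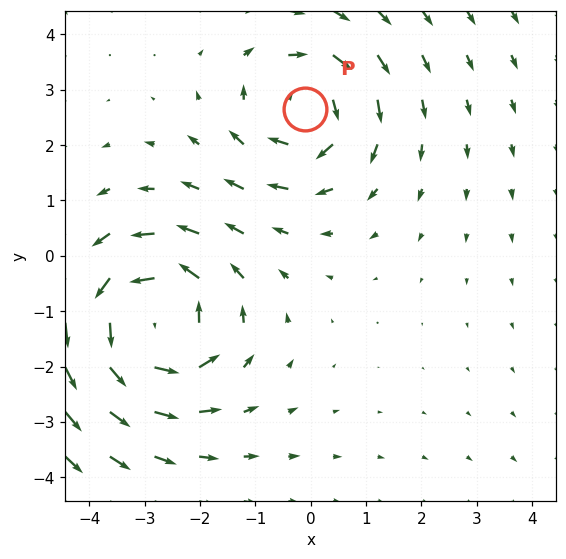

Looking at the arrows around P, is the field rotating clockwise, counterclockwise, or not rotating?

Near P at (-0.1, 2.7) the arrows circulate clockwise. The curl (z-component) there is about -3; negative curl means clockwise rotation.

clockwise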